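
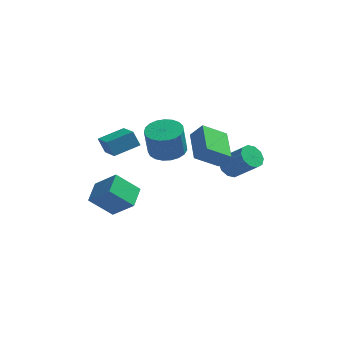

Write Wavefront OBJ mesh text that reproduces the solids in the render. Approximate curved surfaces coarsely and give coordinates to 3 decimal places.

v -1.123 -0.449 0.021
v -0.047 -0.449 0.115
v -0.201 -0.751 1.873
v -1.277 -0.751 1.779
v -0.147 -0.016 0.181
v -0.3 -0.318 1.939
v -0.415 0.342 0.219
v -0.569 0.04 1.977
v -0.806 0.564 0.223
v -0.959 0.261 1.981
v -1.252 0.61 0.192
v -1.405 0.307 1.95
v -1.675 0.473 0.132
v -1.828 0.17 1.889
v -2.003 0.177 0.052
v -2.156 -0.126 1.81
v -2.179 -0.227 -0.033
v -2.332 -0.53 1.725
v -2.172 -0.67 -0.108
v -2.326 -0.973 1.649
v -1.984 -1.074 -0.162
v -2.138 -1.377 1.596
v -1.648 -1.37 -0.183
v -1.801 -1.673 1.574
v -1.22 -1.507 -0.17
v -1.373 -1.81 1.588
v -0.776 -1.461 -0.123
v -0.929 -1.764 1.635
v -0.392 -1.24 -0.051
v -0.545 -1.542 1.706
v -0.134 -0.882 0.033
v -0.287 -1.184 1.79
v -3.73 -2.24 0.42
v -4.157 -2.043 1.314
v -4.511 -0.842 -0.26
v -4.938 -0.645 0.634
v -2.462 -1.335 0.826
v -2.889 -1.138 1.72
v -3.243 0.063 0.146
v -3.67 0.26 1.04
v 1.868 -1.854 -0.065
v 0.623 -2.467 0.865
v 1.369 0.028 0.508
v 0.124 -0.584 1.437
v 2.556 -1.936 0.803
v 1.311 -2.548 1.732
v 2.057 -0.053 1.375
v 0.812 -0.666 2.305
v 2.212 0.324 -1.486
v 2.789 0.705 -1.888
v 4.065 0.156 -0.577
v 3.488 -0.224 -0.174
v 2.593 1.023 -1.564
v 3.869 0.475 -0.253
v 2.252 1.074 -1.21
v 3.528 0.526 0.101
v 1.895 0.839 -0.962
v 3.171 0.29 0.349
v 1.659 0.407 -0.913
v 2.935 -0.141 0.398
v 1.635 -0.056 -1.083
v 2.911 -0.605 0.228
v 1.831 -0.375 -1.407
v 3.107 -0.923 -0.096
v 2.172 -0.426 -1.761
v 3.448 -0.974 -0.45
v 2.529 -0.19 -2.009
v 3.805 -0.739 -0.698
v 2.765 0.241 -2.058
v 4.041 -0.307 -0.747
v -3.507 -4.029 -3.037
v -4.766 -4.304 -1.837
v -3.398 -2.698 -2.618
v -4.657 -2.973 -1.418
v -2.263 -4.507 -1.842
v -3.522 -4.782 -0.642
v -2.154 -3.176 -1.423
v -3.413 -3.451 -0.223
f 2 1 5
f 2 5 3
f 3 5 6
f 3 6 4
f 5 1 7
f 5 7 6
f 6 7 8
f 6 8 4
f 7 1 9
f 7 9 8
f 8 9 10
f 8 10 4
f 9 1 11
f 9 11 10
f 10 11 12
f 10 12 4
f 11 1 13
f 11 13 12
f 12 13 14
f 12 14 4
f 13 1 15
f 13 15 14
f 14 15 16
f 14 16 4
f 15 1 17
f 15 17 16
f 16 17 18
f 16 18 4
f 17 1 19
f 17 19 18
f 18 19 20
f 18 20 4
f 19 1 21
f 19 21 20
f 20 21 22
f 20 22 4
f 21 1 23
f 21 23 22
f 22 23 24
f 22 24 4
f 23 1 25
f 23 25 24
f 24 25 26
f 24 26 4
f 25 1 27
f 25 27 26
f 26 27 28
f 26 28 4
f 27 1 29
f 27 29 28
f 28 29 30
f 28 30 4
f 29 1 31
f 29 31 30
f 30 31 32
f 30 32 4
f 31 1 2
f 31 2 32
f 32 2 3
f 32 3 4
f 34 36 33
f 37 34 33
f 33 36 35
f 35 37 33
f 34 40 36
f 38 34 37
f 38 40 34
f 36 40 35
f 39 37 35
f 35 40 39
f 39 38 37
f 40 38 39
f 42 44 41
f 45 42 41
f 41 44 43
f 43 45 41
f 42 48 44
f 46 42 45
f 46 48 42
f 44 48 43
f 47 45 43
f 43 48 47
f 47 46 45
f 48 46 47
f 50 49 53
f 50 53 51
f 51 53 54
f 51 54 52
f 53 49 55
f 53 55 54
f 54 55 56
f 54 56 52
f 55 49 57
f 55 57 56
f 56 57 58
f 56 58 52
f 57 49 59
f 57 59 58
f 58 59 60
f 58 60 52
f 59 49 61
f 59 61 60
f 60 61 62
f 60 62 52
f 61 49 63
f 61 63 62
f 62 63 64
f 62 64 52
f 63 49 65
f 63 65 64
f 64 65 66
f 64 66 52
f 65 49 67
f 65 67 66
f 66 67 68
f 66 68 52
f 67 49 69
f 67 69 68
f 68 69 70
f 68 70 52
f 69 49 50
f 69 50 70
f 70 50 51
f 70 51 52
f 72 74 71
f 75 72 71
f 71 74 73
f 73 75 71
f 72 78 74
f 76 72 75
f 76 78 72
f 74 78 73
f 77 75 73
f 73 78 77
f 77 76 75
f 78 76 77



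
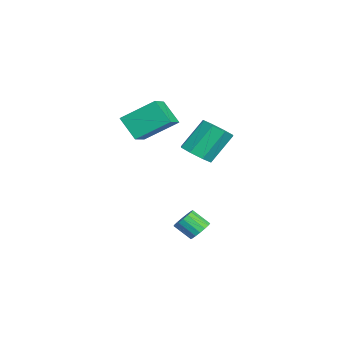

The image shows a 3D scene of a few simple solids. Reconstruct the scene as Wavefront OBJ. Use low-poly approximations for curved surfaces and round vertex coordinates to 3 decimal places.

v -2.54 -4.637 1.373
v -1.289 -4.991 1.92
v -2.563 -3.1 2.42
v -1.313 -3.453 2.967
v -1.907 -3.947 0.373
v -0.657 -4.3 0.92
v -1.931 -2.409 1.42
v -0.68 -2.763 1.967
v -0.477 -1.667 0.099
v 0.297 -1.38 0.182
v -0.208 -0.426 1.585
v -0.983 -0.713 1.501
v -0.059 -1.013 -0.195
v -0.564 -0.059 1.208
v -0.66 -1.029 -0.401
v -1.165 -0.076 1.002
v -1.154 -1.419 -0.314
v -1.659 -0.465 1.089
v -1.252 -1.954 0.015
v -1.757 -1 1.418
v -0.896 -2.321 0.392
v -1.401 -1.367 1.795
v -0.295 -2.304 0.598
v -0.8 -1.351 2.001
v 0.199 -1.915 0.511
v -0.306 -0.961 1.914
v 1.037 -1.448 -3.852
v 1.478 -1.792 -4.069
v 1.225 -2.536 -3.405
v 0.783 -2.192 -3.188
v 1.603 -1.645 -3.857
v 1.35 -2.389 -3.192
v 1.599 -1.452 -3.644
v 1.346 -2.197 -2.979
v 1.466 -1.259 -3.478
v 1.213 -2.004 -2.813
v 1.234 -1.109 -3.398
v 0.981 -1.854 -2.733
v 0.958 -1.037 -3.422
v 0.704 -1.781 -2.757
v 0.699 -1.058 -3.545
v 0.446 -1.803 -2.88
v 0.518 -1.169 -3.738
v 0.264 -1.914 -3.073
v 0.455 -1.344 -3.958
v 0.202 -2.088 -3.293
v 0.526 -1.542 -4.153
v 0.273 -2.287 -3.488
v 0.714 -1.719 -4.279
v 0.46 -2.464 -3.614
v 0.976 -1.833 -4.308
v 0.722 -2.578 -3.643
v 1.251 -1.86 -4.232
v 0.998 -2.604 -3.567
f 2 4 1
f 5 2 1
f 1 4 3
f 3 5 1
f 2 8 4
f 6 2 5
f 6 8 2
f 4 8 3
f 7 5 3
f 3 8 7
f 7 6 5
f 8 6 7
f 10 9 13
f 10 13 11
f 11 13 14
f 11 14 12
f 13 9 15
f 13 15 14
f 14 15 16
f 14 16 12
f 15 9 17
f 15 17 16
f 16 17 18
f 16 18 12
f 17 9 19
f 17 19 18
f 18 19 20
f 18 20 12
f 19 9 21
f 19 21 20
f 20 21 22
f 20 22 12
f 21 9 23
f 21 23 22
f 22 23 24
f 22 24 12
f 23 9 25
f 23 25 24
f 24 25 26
f 24 26 12
f 25 9 10
f 25 10 26
f 26 10 11
f 26 11 12
f 28 27 31
f 28 31 29
f 29 31 32
f 29 32 30
f 31 27 33
f 31 33 32
f 32 33 34
f 32 34 30
f 33 27 35
f 33 35 34
f 34 35 36
f 34 36 30
f 35 27 37
f 35 37 36
f 36 37 38
f 36 38 30
f 37 27 39
f 37 39 38
f 38 39 40
f 38 40 30
f 39 27 41
f 39 41 40
f 40 41 42
f 40 42 30
f 41 27 43
f 41 43 42
f 42 43 44
f 42 44 30
f 43 27 45
f 43 45 44
f 44 45 46
f 44 46 30
f 45 27 47
f 45 47 46
f 46 47 48
f 46 48 30
f 47 27 49
f 47 49 48
f 48 49 50
f 48 50 30
f 49 27 51
f 49 51 50
f 50 51 52
f 50 52 30
f 51 27 53
f 51 53 52
f 52 53 54
f 52 54 30
f 53 27 28
f 53 28 54
f 54 28 29
f 54 29 30



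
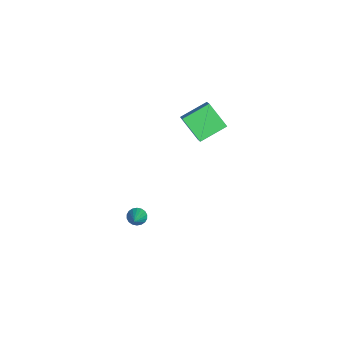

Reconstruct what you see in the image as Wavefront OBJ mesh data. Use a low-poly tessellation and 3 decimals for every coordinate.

v 0.98 -2.277 -4.148
v 1.349 -2.306 -4.658
v 2.56 -2.503 -2.992
v 1.345 -2.032 -4.599
v 1.269 -1.806 -4.451
v 1.136 -1.674 -4.242
v 0.972 -1.661 -4.016
v 0.809 -1.77 -3.815
v 0.681 -1.98 -3.68
v 0.611 -2.248 -3.638
v 0.615 -2.522 -3.697
v 0.691 -2.748 -3.845
v 0.825 -2.88 -4.053
v 0.989 -2.893 -4.28
v 1.151 -2.784 -4.481
v 1.28 -2.574 -4.615
v 0.22 0.508 4.565
v -0.432 2.135 5.299
v -0.667 0.444 3.918
v -1.32 2.071 4.652
v 1.14 1.489 3.208
v 0.487 3.116 3.942
v 0.252 1.425 2.561
v -0.4 3.052 3.295
f 2 1 4
f 2 4 3
f 4 1 5
f 4 5 3
f 5 1 6
f 5 6 3
f 6 1 7
f 6 7 3
f 7 1 8
f 7 8 3
f 8 1 9
f 8 9 3
f 9 1 10
f 9 10 3
f 10 1 11
f 10 11 3
f 11 1 12
f 11 12 3
f 12 1 13
f 12 13 3
f 13 1 14
f 13 14 3
f 14 1 15
f 14 15 3
f 15 1 16
f 15 16 3
f 16 1 2
f 16 2 3
f 18 20 17
f 21 18 17
f 17 20 19
f 19 21 17
f 18 24 20
f 22 18 21
f 22 24 18
f 20 24 19
f 23 21 19
f 19 24 23
f 23 22 21
f 24 22 23



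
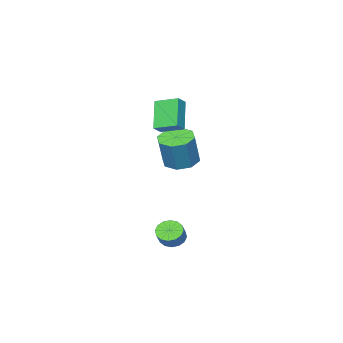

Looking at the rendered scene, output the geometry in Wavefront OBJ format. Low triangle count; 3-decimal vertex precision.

v -4.055 -1.599 -0.674
v -3.478 -2.511 -0.735
v -2.829 -2.232 1.254
v -3.405 -1.321 1.314
v -3.046 -1.847 -0.969
v -2.396 -1.568 1.019
v -3.204 -1.038 -1.031
v -2.555 -0.759 0.958
v -3.86 -0.558 -0.883
v -3.211 -0.279 1.105
v -4.631 -0.688 -0.614
v -3.982 -0.409 1.375
v -5.064 -1.352 -0.379
v -4.414 -1.073 1.609
v -4.905 -2.161 -0.318
v -4.256 -1.882 1.671
v -4.249 -2.641 -0.465
v -3.6 -2.362 1.523
v -2.216 -1.24 2.02
v -3.106 -2.143 3.618
v -2.797 0.048 2.425
v -3.687 -0.855 4.023
v -1.553 -1.085 2.477
v -2.443 -1.988 4.075
v -2.134 0.203 2.882
v -3.024 -0.7 4.48
v 0.26 2.494 -4.052
v 0.677 2.88 -4.557
v 1.257 3.253 -3.792
v 0.84 2.866 -3.288
v 0.386 3.125 -4.456
v 0.966 3.498 -3.691
v 0.061 3.201 -4.247
v 0.642 3.574 -3.482
v -0.21 3.087 -3.986
v 0.37 3.46 -3.221
v -0.355 2.814 -3.742
v 0.225 3.187 -2.977
v -0.336 2.456 -3.582
v 0.244 2.829 -2.817
v -0.157 2.107 -3.548
v 0.423 2.48 -2.783
v 0.134 1.862 -3.649
v 0.714 2.235 -2.884
v 0.458 1.786 -3.858
v 1.039 2.159 -3.093
v 0.73 1.9 -4.119
v 1.31 2.273 -3.354
v 0.875 2.173 -4.363
v 1.455 2.546 -3.598
v 0.856 2.531 -4.523
v 1.436 2.904 -3.758
f 2 1 5
f 2 5 3
f 3 5 6
f 3 6 4
f 5 1 7
f 5 7 6
f 6 7 8
f 6 8 4
f 7 1 9
f 7 9 8
f 8 9 10
f 8 10 4
f 9 1 11
f 9 11 10
f 10 11 12
f 10 12 4
f 11 1 13
f 11 13 12
f 12 13 14
f 12 14 4
f 13 1 15
f 13 15 14
f 14 15 16
f 14 16 4
f 15 1 17
f 15 17 16
f 16 17 18
f 16 18 4
f 17 1 2
f 17 2 18
f 18 2 3
f 18 3 4
f 20 22 19
f 23 20 19
f 19 22 21
f 21 23 19
f 20 26 22
f 24 20 23
f 24 26 20
f 22 26 21
f 25 23 21
f 21 26 25
f 25 24 23
f 26 24 25
f 28 27 31
f 28 31 29
f 29 31 32
f 29 32 30
f 31 27 33
f 31 33 32
f 32 33 34
f 32 34 30
f 33 27 35
f 33 35 34
f 34 35 36
f 34 36 30
f 35 27 37
f 35 37 36
f 36 37 38
f 36 38 30
f 37 27 39
f 37 39 38
f 38 39 40
f 38 40 30
f 39 27 41
f 39 41 40
f 40 41 42
f 40 42 30
f 41 27 43
f 41 43 42
f 42 43 44
f 42 44 30
f 43 27 45
f 43 45 44
f 44 45 46
f 44 46 30
f 45 27 47
f 45 47 46
f 46 47 48
f 46 48 30
f 47 27 49
f 47 49 48
f 48 49 50
f 48 50 30
f 49 27 51
f 49 51 50
f 50 51 52
f 50 52 30
f 51 27 28
f 51 28 52
f 52 28 29
f 52 29 30



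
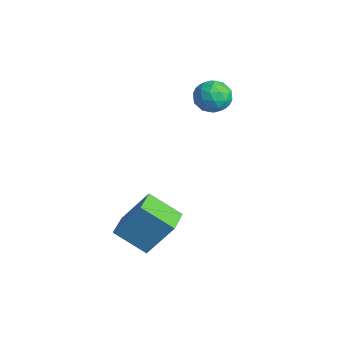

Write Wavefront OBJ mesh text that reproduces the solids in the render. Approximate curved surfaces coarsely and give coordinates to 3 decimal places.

v 0.242 -2.68 -3.385
v -0.634 -3.735 -2.449
v -0.787 -1.908 -3.479
v -1.663 -2.963 -2.543
v 0.803 -1.737 -1.797
v -0.073 -2.792 -0.861
v -0.226 -0.965 -1.891
v -1.102 -2.02 -0.955
v -3.068 2.303 1.903
v -2.628 1.613 2.175
v -4.212 1.827 2.545
v -3.772 1.137 2.817
v -3.591 1.917 3.137
v -2.885 2.211 2.74
v -3.955 1.229 1.98
v -3.249 1.523 1.583
v -3.177 0.949 2.222
v -2.952 1.375 2.938
v -3.888 2.065 1.782
v -3.663 2.491 2.498
v -2.748 2 1.982
v -4.092 1.44 2.738
v -3.986 1.899 2.926
v -3.727 1.493 3.086
v -2.899 2.351 2.315
v -2.64 1.946 2.474
v -3.206 2.125 3.04
v -4.2 1.494 2.246
v -3.941 1.089 2.405
v -3.113 1.947 1.634
v -2.854 1.541 1.794
v -3.634 1.315 1.68
v -2.812 1.204 2.17
v -3.484 0.924 2.548
v -3.592 0.978 2.056
v -3.176 1.151 1.822
v -2.679 1.454 2.591
v -3.351 1.175 2.968
v -3.245 1.633 3.156
v -2.83 1.806 2.923
v -3.002 1.064 2.619
v -3.489 2.265 1.752
v -4.161 1.986 2.129
v -4.01 1.634 1.797
v -3.595 1.807 1.564
v -3.356 2.516 2.172
v -4.028 2.236 2.55
v -3.664 2.289 2.898
v -3.248 2.462 2.664
v -3.838 2.376 2.101
f 2 4 1
f 5 2 1
f 1 4 3
f 3 5 1
f 2 8 4
f 6 2 5
f 6 8 2
f 4 8 3
f 7 5 3
f 3 8 7
f 7 6 5
f 8 6 7
f 9 46 25
f 46 20 49
f 25 49 14
f 46 49 25
f 9 25 21
f 25 14 26
f 21 26 10
f 25 26 21
f 9 21 30
f 21 10 31
f 30 31 16
f 21 31 30
f 9 30 42
f 30 16 45
f 42 45 19
f 30 45 42
f 9 42 46
f 42 19 50
f 46 50 20
f 42 50 46
f 10 26 37
f 26 14 40
f 37 40 18
f 26 40 37
f 14 49 27
f 49 20 48
f 27 48 13
f 49 48 27
f 20 50 47
f 50 19 43
f 47 43 11
f 50 43 47
f 19 45 44
f 45 16 32
f 44 32 15
f 45 32 44
f 16 31 36
f 31 10 33
f 36 33 17
f 31 33 36
f 12 38 24
f 38 18 39
f 24 39 13
f 38 39 24
f 12 24 22
f 24 13 23
f 22 23 11
f 24 23 22
f 12 22 29
f 22 11 28
f 29 28 15
f 22 28 29
f 12 29 34
f 29 15 35
f 34 35 17
f 29 35 34
f 12 34 38
f 34 17 41
f 38 41 18
f 34 41 38
f 13 39 27
f 39 18 40
f 27 40 14
f 39 40 27
f 11 23 47
f 23 13 48
f 47 48 20
f 23 48 47
f 15 28 44
f 28 11 43
f 44 43 19
f 28 43 44
f 17 35 36
f 35 15 32
f 36 32 16
f 35 32 36
f 18 41 37
f 41 17 33
f 37 33 10
f 41 33 37



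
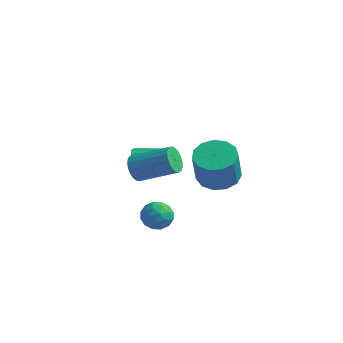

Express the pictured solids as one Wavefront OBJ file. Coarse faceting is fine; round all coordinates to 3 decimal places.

v -1.687 -1.51 0.865
v -1.395 -1.758 0.391
v 0.079 -1.419 1.12
v -0.213 -1.17 1.595
v -1.416 -1.516 0.319
v 0.059 -1.176 1.049
v -1.483 -1.273 0.342
v -0.008 -0.933 1.071
v -1.586 -1.07 0.455
v -0.111 -0.73 1.185
v -1.706 -0.944 0.639
v -0.231 -0.604 1.369
v -1.823 -0.915 0.862
v -0.348 -0.575 1.592
v -1.917 -0.99 1.086
v -0.442 -0.65 1.816
v -1.97 -1.154 1.272
v -0.496 -0.814 2.001
v -1.975 -1.38 1.387
v -0.501 -1.04 2.117
v -1.931 -1.628 1.412
v -0.456 -1.288 2.142
v -1.844 -1.856 1.342
v -0.369 -1.516 2.072
v -1.73 -2.024 1.19
v -0.255 -1.684 1.92
v -1.608 -2.103 0.982
v -0.134 -1.763 1.712
v -1.501 -2.08 0.754
v -0.026 -1.74 1.483
v -1.425 -1.958 0.545
v 0.049 -1.618 1.274
v -4.032 3.721 -2.951
v -3.573 3.498 -3.487
v -2.828 4.179 -2.109
v -3.666 3.896 -3.57
v -3.875 4.238 -3.457
v -4.134 4.416 -3.183
v -4.361 4.374 -2.836
v -4.484 4.124 -2.525
v -4.463 3.746 -2.35
v -4.305 3.36 -2.366
v -4.061 3.089 -2.567
v -3.808 3.019 -2.891
v -3.626 3.171 -3.234
v 1.098 -0.105 0.41
v 1.94 -0.306 0.321
v 1.984 -0.756 1.762
v 1.142 -0.555 1.85
v 1.924 0.162 0.468
v 1.968 -0.288 1.908
v 1.646 0.545 0.596
v 1.69 0.095 2.036
v 1.194 0.721 0.665
v 1.238 0.271 2.105
v 0.711 0.635 0.653
v 0.755 0.185 2.094
v 0.351 0.315 0.564
v 0.396 -0.135 2.004
v 0.229 -0.139 0.426
v 0.273 -0.589 1.866
v 0.382 -0.583 0.283
v 0.426 -1.033 1.723
v 0.762 -0.874 0.18
v 0.807 -1.324 1.62
v 1.249 -0.921 0.15
v 1.294 -1.371 1.591
v 1.688 -0.71 0.203
v 1.733 -1.159 1.643
v -1.361 -1.047 -1.871
v -0.771 -0.755 -1.688
v -0.929 -2.045 -1.672
v -0.339 -1.753 -1.489
v -0.892 -1.68 -1.095
v -1.16 -1.064 -1.218
v -0.54 -1.736 -2.142
v -0.808 -1.12 -2.265
v -0.264 -1.181 -1.855
v -0.482 -1.146 -1.209
v -1.218 -1.654 -2.151
v -1.436 -1.619 -1.505
v -1.104 -0.813 -1.797
v -0.596 -1.987 -1.563
v -0.921 -1.944 -1.331
v -0.574 -1.772 -1.224
v -1.333 -0.995 -1.521
v -0.986 -0.823 -1.413
v -1.057 -1.367 -1.065
v -0.714 -1.977 -1.947
v -0.367 -1.805 -1.839
v -1.126 -1.028 -2.136
v -0.779 -0.856 -2.029
v -0.643 -1.433 -2.295
v -0.459 -0.892 -1.788
v -0.205 -1.479 -1.671
v -0.323 -1.469 -2.055
v -0.48 -1.106 -2.127
v -0.587 -0.872 -1.408
v -0.333 -1.458 -1.291
v -0.658 -1.416 -1.059
v -0.816 -1.053 -1.131
v -0.289 -1.122 -1.506
v -1.367 -1.342 -2.069
v -1.113 -1.928 -1.952
v -0.884 -1.747 -2.229
v -1.042 -1.384 -2.301
v -1.495 -1.321 -1.689
v -1.241 -1.908 -1.572
v -1.22 -1.694 -1.233
v -1.377 -1.331 -1.305
v -1.411 -1.678 -1.854
f 2 1 5
f 2 5 3
f 3 5 6
f 3 6 4
f 5 1 7
f 5 7 6
f 6 7 8
f 6 8 4
f 7 1 9
f 7 9 8
f 8 9 10
f 8 10 4
f 9 1 11
f 9 11 10
f 10 11 12
f 10 12 4
f 11 1 13
f 11 13 12
f 12 13 14
f 12 14 4
f 13 1 15
f 13 15 14
f 14 15 16
f 14 16 4
f 15 1 17
f 15 17 16
f 16 17 18
f 16 18 4
f 17 1 19
f 17 19 18
f 18 19 20
f 18 20 4
f 19 1 21
f 19 21 20
f 20 21 22
f 20 22 4
f 21 1 23
f 21 23 22
f 22 23 24
f 22 24 4
f 23 1 25
f 23 25 24
f 24 25 26
f 24 26 4
f 25 1 27
f 25 27 26
f 26 27 28
f 26 28 4
f 27 1 29
f 27 29 28
f 28 29 30
f 28 30 4
f 29 1 31
f 29 31 30
f 30 31 32
f 30 32 4
f 31 1 2
f 31 2 32
f 32 2 3
f 32 3 4
f 34 33 36
f 34 36 35
f 36 33 37
f 36 37 35
f 37 33 38
f 37 38 35
f 38 33 39
f 38 39 35
f 39 33 40
f 39 40 35
f 40 33 41
f 40 41 35
f 41 33 42
f 41 42 35
f 42 33 43
f 42 43 35
f 43 33 44
f 43 44 35
f 44 33 45
f 44 45 35
f 45 33 34
f 45 34 35
f 47 46 50
f 47 50 48
f 48 50 51
f 48 51 49
f 50 46 52
f 50 52 51
f 51 52 53
f 51 53 49
f 52 46 54
f 52 54 53
f 53 54 55
f 53 55 49
f 54 46 56
f 54 56 55
f 55 56 57
f 55 57 49
f 56 46 58
f 56 58 57
f 57 58 59
f 57 59 49
f 58 46 60
f 58 60 59
f 59 60 61
f 59 61 49
f 60 46 62
f 60 62 61
f 61 62 63
f 61 63 49
f 62 46 64
f 62 64 63
f 63 64 65
f 63 65 49
f 64 46 66
f 64 66 65
f 65 66 67
f 65 67 49
f 66 46 68
f 66 68 67
f 67 68 69
f 67 69 49
f 68 46 47
f 68 47 69
f 69 47 48
f 69 48 49
f 70 107 86
f 107 81 110
f 86 110 75
f 107 110 86
f 70 86 82
f 86 75 87
f 82 87 71
f 86 87 82
f 70 82 91
f 82 71 92
f 91 92 77
f 82 92 91
f 70 91 103
f 91 77 106
f 103 106 80
f 91 106 103
f 70 103 107
f 103 80 111
f 107 111 81
f 103 111 107
f 71 87 98
f 87 75 101
f 98 101 79
f 87 101 98
f 75 110 88
f 110 81 109
f 88 109 74
f 110 109 88
f 81 111 108
f 111 80 104
f 108 104 72
f 111 104 108
f 80 106 105
f 106 77 93
f 105 93 76
f 106 93 105
f 77 92 97
f 92 71 94
f 97 94 78
f 92 94 97
f 73 99 85
f 99 79 100
f 85 100 74
f 99 100 85
f 73 85 83
f 85 74 84
f 83 84 72
f 85 84 83
f 73 83 90
f 83 72 89
f 90 89 76
f 83 89 90
f 73 90 95
f 90 76 96
f 95 96 78
f 90 96 95
f 73 95 99
f 95 78 102
f 99 102 79
f 95 102 99
f 74 100 88
f 100 79 101
f 88 101 75
f 100 101 88
f 72 84 108
f 84 74 109
f 108 109 81
f 84 109 108
f 76 89 105
f 89 72 104
f 105 104 80
f 89 104 105
f 78 96 97
f 96 76 93
f 97 93 77
f 96 93 97
f 79 102 98
f 102 78 94
f 98 94 71
f 102 94 98



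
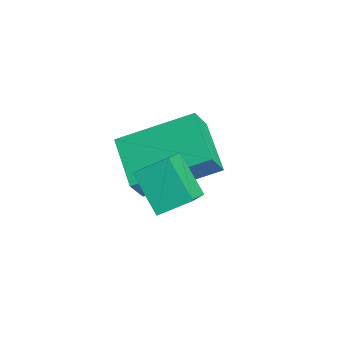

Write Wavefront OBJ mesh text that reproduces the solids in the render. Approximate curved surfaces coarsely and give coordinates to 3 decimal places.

v -0.741 -3.399 -0.109
v -0.572 -2.7 0.286
v 0.075 -3.195 -0.818
v 0.244 -2.497 -0.423
v -0.084 -3.903 0.503
v 0.085 -3.205 0.898
v 0.732 -3.7 -0.206
v 0.901 -3.001 0.189
v -1.345 -3.24 -1.759
v -2.554 -3.15 -1.29
v -0.95 -1.573 -1.06
v -2.159 -1.483 -0.591
v -1.081 -3.617 -1.009
v -2.29 -3.527 -0.54
v -0.686 -1.95 -0.31
v -1.895 -1.86 0.159
f 2 4 1
f 5 2 1
f 1 4 3
f 3 5 1
f 2 8 4
f 6 2 5
f 6 8 2
f 4 8 3
f 7 5 3
f 3 8 7
f 7 6 5
f 8 6 7
f 10 12 9
f 13 10 9
f 9 12 11
f 11 13 9
f 10 16 12
f 14 10 13
f 14 16 10
f 12 16 11
f 15 13 11
f 11 16 15
f 15 14 13
f 16 14 15



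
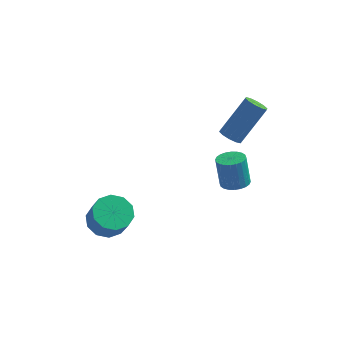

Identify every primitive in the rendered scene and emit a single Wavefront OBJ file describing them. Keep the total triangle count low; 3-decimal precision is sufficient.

v 2.33 1.442 0.496
v 2.592 1.756 0.144
v 3.493 2.692 1.652
v 3.23 2.378 2.004
v 2.305 1.907 0.223
v 3.206 2.843 1.73
v 2.027 1.88 0.405
v 2.928 2.816 1.913
v 1.865 1.686 0.623
v 2.765 2.621 2.13
v 1.88 1.398 0.792
v 2.781 2.334 2.3
v 2.067 1.128 0.848
v 2.968 2.064 2.356
v 2.354 0.977 0.77
v 3.255 1.913 2.277
v 2.632 1.004 0.587
v 3.533 1.94 2.095
v 2.795 1.199 0.37
v 3.695 2.134 1.877
v 2.779 1.486 0.2
v 3.68 2.422 1.708
v -1.956 -2.609 -1.994
v -1.303 -2.05 -1.983
v -0.891 -2.552 -0.915
v -1.544 -3.111 -0.926
v -1.711 -1.831 -1.723
v -1.299 -2.333 -0.654
v -2.213 -1.909 -1.566
v -1.801 -2.411 -0.498
v -2.616 -2.254 -1.573
v -2.205 -2.756 -0.505
v -2.768 -2.735 -1.741
v -2.356 -3.238 -0.672
v -2.609 -3.168 -2.005
v -2.197 -3.67 -0.937
v -2.201 -3.387 -2.266
v -1.789 -3.889 -1.197
v -1.699 -3.309 -2.422
v -1.287 -3.811 -1.354
v -1.295 -2.964 -2.415
v -0.884 -3.466 -1.347
v -1.144 -2.482 -2.248
v -0.732 -2.985 -1.179
v 3.048 -1.659 0.451
v 3.416 -1.173 0.429
v 3.18 -0.935 1.727
v 2.812 -1.421 1.749
v 3.206 -1.075 0.373
v 2.97 -0.837 1.671
v 2.973 -1.066 0.329
v 2.736 -0.828 1.627
v 2.75 -1.147 0.304
v 2.514 -0.91 1.601
v 2.574 -1.306 0.3
v 2.337 -1.069 1.598
v 2.469 -1.519 0.32
v 2.233 -1.282 1.618
v 2.452 -1.753 0.36
v 2.216 -1.516 1.658
v 2.527 -1.973 0.414
v 2.29 -1.736 1.711
v 2.68 -2.145 0.473
v 2.444 -1.907 1.771
v 2.89 -2.243 0.529
v 2.654 -2.005 1.827
v 3.124 -2.252 0.573
v 2.887 -2.014 1.871
v 3.346 -2.17 0.599
v 3.11 -1.933 1.896
v 3.523 -2.011 0.602
v 3.286 -1.774 1.9
v 3.627 -1.798 0.582
v 3.391 -1.561 1.88
v 3.644 -1.564 0.542
v 3.408 -1.327 1.84
v 3.57 -1.344 0.489
v 3.333 -1.107 1.786
f 2 1 5
f 2 5 3
f 3 5 6
f 3 6 4
f 5 1 7
f 5 7 6
f 6 7 8
f 6 8 4
f 7 1 9
f 7 9 8
f 8 9 10
f 8 10 4
f 9 1 11
f 9 11 10
f 10 11 12
f 10 12 4
f 11 1 13
f 11 13 12
f 12 13 14
f 12 14 4
f 13 1 15
f 13 15 14
f 14 15 16
f 14 16 4
f 15 1 17
f 15 17 16
f 16 17 18
f 16 18 4
f 17 1 19
f 17 19 18
f 18 19 20
f 18 20 4
f 19 1 21
f 19 21 20
f 20 21 22
f 20 22 4
f 21 1 2
f 21 2 22
f 22 2 3
f 22 3 4
f 24 23 27
f 24 27 25
f 25 27 28
f 25 28 26
f 27 23 29
f 27 29 28
f 28 29 30
f 28 30 26
f 29 23 31
f 29 31 30
f 30 31 32
f 30 32 26
f 31 23 33
f 31 33 32
f 32 33 34
f 32 34 26
f 33 23 35
f 33 35 34
f 34 35 36
f 34 36 26
f 35 23 37
f 35 37 36
f 36 37 38
f 36 38 26
f 37 23 39
f 37 39 38
f 38 39 40
f 38 40 26
f 39 23 41
f 39 41 40
f 40 41 42
f 40 42 26
f 41 23 43
f 41 43 42
f 42 43 44
f 42 44 26
f 43 23 24
f 43 24 44
f 44 24 25
f 44 25 26
f 46 45 49
f 46 49 47
f 47 49 50
f 47 50 48
f 49 45 51
f 49 51 50
f 50 51 52
f 50 52 48
f 51 45 53
f 51 53 52
f 52 53 54
f 52 54 48
f 53 45 55
f 53 55 54
f 54 55 56
f 54 56 48
f 55 45 57
f 55 57 56
f 56 57 58
f 56 58 48
f 57 45 59
f 57 59 58
f 58 59 60
f 58 60 48
f 59 45 61
f 59 61 60
f 60 61 62
f 60 62 48
f 61 45 63
f 61 63 62
f 62 63 64
f 62 64 48
f 63 45 65
f 63 65 64
f 64 65 66
f 64 66 48
f 65 45 67
f 65 67 66
f 66 67 68
f 66 68 48
f 67 45 69
f 67 69 68
f 68 69 70
f 68 70 48
f 69 45 71
f 69 71 70
f 70 71 72
f 70 72 48
f 71 45 73
f 71 73 72
f 72 73 74
f 72 74 48
f 73 45 75
f 73 75 74
f 74 75 76
f 74 76 48
f 75 45 77
f 75 77 76
f 76 77 78
f 76 78 48
f 77 45 46
f 77 46 78
f 78 46 47
f 78 47 48



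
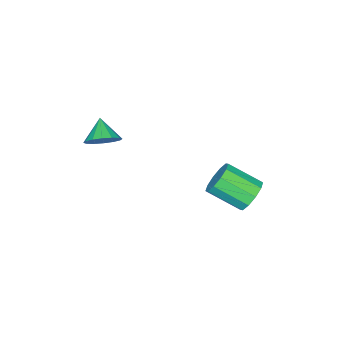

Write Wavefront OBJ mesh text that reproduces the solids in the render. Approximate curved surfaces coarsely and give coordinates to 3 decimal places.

v 0.102 -2.583 0.922
v 0.912 -2.616 1.558
v -0.682 -3.397 1.878
v 0.639 -2.182 1.704
v 0.223 -1.855 1.641
v -0.226 -1.723 1.385
v -0.587 -1.822 1.005
v -0.764 -2.124 0.603
v -0.708 -2.55 0.286
v -0.435 -2.984 0.14
v -0.019 -3.311 0.203
v 0.43 -3.443 0.459
v 0.791 -3.344 0.839
v 0.967 -3.042 1.241
v -3.137 4.745 -2.099
v -2.479 4.495 -2.905
v -1.805 2.725 -1.807
v -2.463 2.975 -1.001
v -2.148 4.883 -2.484
v -1.474 3.112 -1.385
v -2.195 5.218 -1.916
v -1.521 3.447 -0.817
v -2.601 5.372 -1.418
v -1.927 3.602 -0.319
v -3.212 5.287 -1.18
v -2.539 3.517 -0.081
v -3.795 4.995 -1.293
v -3.121 3.225 -0.195
v -4.126 4.608 -1.715
v -3.452 2.837 -0.616
v -4.079 4.273 -2.283
v -3.405 2.502 -1.184
v -3.673 4.118 -2.781
v -2.999 2.348 -1.682
v -3.061 4.203 -3.019
v -2.388 2.433 -1.92
f 2 1 4
f 2 4 3
f 4 1 5
f 4 5 3
f 5 1 6
f 5 6 3
f 6 1 7
f 6 7 3
f 7 1 8
f 7 8 3
f 8 1 9
f 8 9 3
f 9 1 10
f 9 10 3
f 10 1 11
f 10 11 3
f 11 1 12
f 11 12 3
f 12 1 13
f 12 13 3
f 13 1 14
f 13 14 3
f 14 1 2
f 14 2 3
f 16 15 19
f 16 19 17
f 17 19 20
f 17 20 18
f 19 15 21
f 19 21 20
f 20 21 22
f 20 22 18
f 21 15 23
f 21 23 22
f 22 23 24
f 22 24 18
f 23 15 25
f 23 25 24
f 24 25 26
f 24 26 18
f 25 15 27
f 25 27 26
f 26 27 28
f 26 28 18
f 27 15 29
f 27 29 28
f 28 29 30
f 28 30 18
f 29 15 31
f 29 31 30
f 30 31 32
f 30 32 18
f 31 15 33
f 31 33 32
f 32 33 34
f 32 34 18
f 33 15 35
f 33 35 34
f 34 35 36
f 34 36 18
f 35 15 16
f 35 16 36
f 36 16 17
f 36 17 18



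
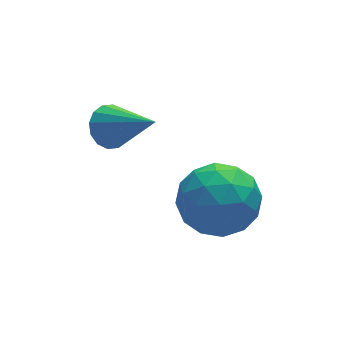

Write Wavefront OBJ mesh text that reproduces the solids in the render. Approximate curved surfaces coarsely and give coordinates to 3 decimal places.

v 3.455 1.877 -1.035
v 4.188 0.89 -0.864
v 2.092 0.71 -1.936
v 2.825 -0.277 -1.765
v 2.281 0.267 -0.792
v 3.123 0.989 -0.235
v 3.157 0.611 -2.565
v 3.999 1.333 -2.008
v 4.004 0.108 -1.81
v 3.462 -0.105 -0.714
v 2.818 1.705 -2.086
v 2.276 1.492 -0.99
v 3.941 1.486 -0.871
v 2.339 0.114 -1.929
v 2.019 0.434 -1.357
v 2.45 -0.146 -1.257
v 3.315 1.544 -0.501
v 3.746 0.964 -0.401
v 2.625 0.598 -0.358
v 2.534 0.636 -2.399
v 2.965 0.056 -2.299
v 3.83 1.746 -1.543
v 4.261 1.166 -1.443
v 3.655 1.002 -2.442
v 4.263 0.447 -1.326
v 3.463 -0.24 -1.855
v 3.658 0.283 -2.325
v 4.153 0.707 -1.998
v 3.945 0.321 -0.682
v 3.144 -0.365 -1.211
v 2.824 -0.045 -0.639
v 3.319 0.379 -0.312
v 3.837 -0.138 -1.238
v 3.136 1.965 -1.589
v 2.335 1.279 -2.118
v 2.961 1.221 -2.488
v 3.456 1.645 -2.161
v 2.817 1.84 -0.945
v 2.017 1.153 -1.474
v 2.127 0.893 -0.802
v 2.622 1.317 -0.475
v 2.443 1.738 -1.562
v 1.058 3.67 -0.06
v 1.6 4.134 0.096
v 1.882 2.29 1.18
v 1.333 4.205 0.354
v 0.992 4.134 0.5
v 0.669 3.938 0.496
v 0.45 3.67 0.343
v 0.394 3.402 0.083
v 0.517 3.206 -0.217
v 0.784 3.135 -0.474
v 1.125 3.207 -0.62
v 1.448 3.403 -0.616
v 1.667 3.67 -0.464
v 1.722 3.938 -0.203
f 1 38 17
f 38 12 41
f 17 41 6
f 38 41 17
f 1 17 13
f 17 6 18
f 13 18 2
f 17 18 13
f 1 13 22
f 13 2 23
f 22 23 8
f 13 23 22
f 1 22 34
f 22 8 37
f 34 37 11
f 22 37 34
f 1 34 38
f 34 11 42
f 38 42 12
f 34 42 38
f 2 18 29
f 18 6 32
f 29 32 10
f 18 32 29
f 6 41 19
f 41 12 40
f 19 40 5
f 41 40 19
f 12 42 39
f 42 11 35
f 39 35 3
f 42 35 39
f 11 37 36
f 37 8 24
f 36 24 7
f 37 24 36
f 8 23 28
f 23 2 25
f 28 25 9
f 23 25 28
f 4 30 16
f 30 10 31
f 16 31 5
f 30 31 16
f 4 16 14
f 16 5 15
f 14 15 3
f 16 15 14
f 4 14 21
f 14 3 20
f 21 20 7
f 14 20 21
f 4 21 26
f 21 7 27
f 26 27 9
f 21 27 26
f 4 26 30
f 26 9 33
f 30 33 10
f 26 33 30
f 5 31 19
f 31 10 32
f 19 32 6
f 31 32 19
f 3 15 39
f 15 5 40
f 39 40 12
f 15 40 39
f 7 20 36
f 20 3 35
f 36 35 11
f 20 35 36
f 9 27 28
f 27 7 24
f 28 24 8
f 27 24 28
f 10 33 29
f 33 9 25
f 29 25 2
f 33 25 29
f 44 43 46
f 44 46 45
f 46 43 47
f 46 47 45
f 47 43 48
f 47 48 45
f 48 43 49
f 48 49 45
f 49 43 50
f 49 50 45
f 50 43 51
f 50 51 45
f 51 43 52
f 51 52 45
f 52 43 53
f 52 53 45
f 53 43 54
f 53 54 45
f 54 43 55
f 54 55 45
f 55 43 56
f 55 56 45
f 56 43 44
f 56 44 45



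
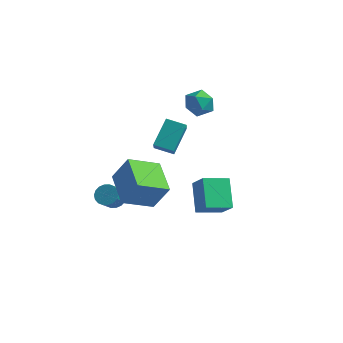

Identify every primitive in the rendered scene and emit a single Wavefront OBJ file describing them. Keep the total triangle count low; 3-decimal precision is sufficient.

v -2.503 0.063 -2.14
v -1.92 0.262 -2.007
v -1.814 -0.505 -1.327
v -2.397 -0.703 -1.46
v -2.077 0.403 -1.823
v -1.972 -0.364 -1.143
v -2.319 0.477 -1.701
v -2.213 -0.29 -1.022
v -2.597 0.469 -1.667
v -2.492 -0.298 -0.988
v -2.857 0.381 -1.726
v -2.751 -0.386 -1.047
v -3.046 0.23 -1.867
v -2.94 -0.537 -1.188
v -3.128 0.046 -2.063
v -3.022 -0.721 -1.383
v -3.086 -0.135 -2.273
v -2.98 -0.902 -1.593
v -2.928 -0.276 -2.457
v -2.823 -1.043 -1.777
v -2.687 -0.35 -2.578
v -2.581 -1.117 -1.899
v -2.408 -0.342 -2.612
v -2.303 -1.109 -1.933
v -2.149 -0.254 -2.553
v -2.043 -1.021 -1.874
v -1.96 -0.103 -2.412
v -1.854 -0.87 -1.733
v -1.878 0.081 -2.217
v -1.772 -0.686 -1.537
v 1.148 -1.857 -0.304
v 0.284 -3.183 0.396
v -0.249 -0.633 0.29
v -1.113 -1.959 0.99
v 1.913 -1.641 1.05
v 1.049 -2.967 1.75
v 0.516 -0.417 1.644
v -0.348 -1.743 2.344
v 3.126 -1.347 -0.212
v 2.337 -0.42 0.96
v 3.911 -0.324 -0.494
v 3.122 0.604 0.678
v 3.958 -1.744 0.662
v 3.169 -0.816 1.834
v 4.743 -0.72 0.38
v 3.954 0.207 1.552
v 0.457 4.19 3.786
v 0.83 3.556 4.216
v -0.47 3.304 3.284
v -0.097 2.67 3.714
v -0.517 3.28 4.134
v 0.056 3.828 4.444
v 0.304 3.032 3.056
v 0.877 3.58 3.366
v 0.735 2.841 3.764
v 0.228 2.994 4.431
v 0.132 3.866 3.069
v -0.375 4.019 3.736
v 0.06 -0.236 2.462
v 0.769 -1.301 3.488
v 0.021 0.867 3.635
v 0.73 -0.198 4.661
v 0.97 0.098 2.179
v 1.679 -0.967 3.205
v 0.931 1.201 3.352
v 1.64 0.136 4.378
f 2 1 5
f 2 5 3
f 3 5 6
f 3 6 4
f 5 1 7
f 5 7 6
f 6 7 8
f 6 8 4
f 7 1 9
f 7 9 8
f 8 9 10
f 8 10 4
f 9 1 11
f 9 11 10
f 10 11 12
f 10 12 4
f 11 1 13
f 11 13 12
f 12 13 14
f 12 14 4
f 13 1 15
f 13 15 14
f 14 15 16
f 14 16 4
f 15 1 17
f 15 17 16
f 16 17 18
f 16 18 4
f 17 1 19
f 17 19 18
f 18 19 20
f 18 20 4
f 19 1 21
f 19 21 20
f 20 21 22
f 20 22 4
f 21 1 23
f 21 23 22
f 22 23 24
f 22 24 4
f 23 1 25
f 23 25 24
f 24 25 26
f 24 26 4
f 25 1 27
f 25 27 26
f 26 27 28
f 26 28 4
f 27 1 29
f 27 29 28
f 28 29 30
f 28 30 4
f 29 1 2
f 29 2 30
f 30 2 3
f 30 3 4
f 32 34 31
f 35 32 31
f 31 34 33
f 33 35 31
f 32 38 34
f 36 32 35
f 36 38 32
f 34 38 33
f 37 35 33
f 33 38 37
f 37 36 35
f 38 36 37
f 40 42 39
f 43 40 39
f 39 42 41
f 41 43 39
f 40 46 42
f 44 40 43
f 44 46 40
f 42 46 41
f 45 43 41
f 41 46 45
f 45 44 43
f 46 44 45
f 47 58 52
f 47 52 48
f 47 48 54
f 47 54 57
f 47 57 58
f 48 52 56
f 52 58 51
f 58 57 49
f 57 54 53
f 54 48 55
f 50 56 51
f 50 51 49
f 50 49 53
f 50 53 55
f 50 55 56
f 51 56 52
f 49 51 58
f 53 49 57
f 55 53 54
f 56 55 48
f 60 62 59
f 63 60 59
f 59 62 61
f 61 63 59
f 60 66 62
f 64 60 63
f 64 66 60
f 62 66 61
f 65 63 61
f 61 66 65
f 65 64 63
f 66 64 65



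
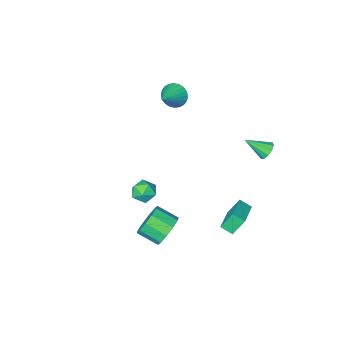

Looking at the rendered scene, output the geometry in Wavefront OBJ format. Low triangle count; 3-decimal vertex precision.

v -1.362 -4.219 1.095
v -0.836 -4.394 0.437
v -0.058 -3.421 1.925
v -0.959 -4.096 0.345
v -1.144 -3.817 0.366
v -1.362 -3.599 0.499
v -1.58 -3.475 0.722
v -1.764 -3.464 1.002
v -1.888 -3.569 1.296
v -1.931 -3.772 1.559
v -1.888 -4.043 1.752
v -1.765 -4.341 1.844
v -1.58 -4.621 1.823
v -1.362 -4.839 1.69
v -1.145 -4.963 1.467
v -0.96 -4.973 1.187
v -0.836 -4.869 0.893
v -0.793 -4.666 0.63
v 3.144 1.538 -1.263
v 3.732 1.425 -1.823
v 3.268 0.275 -0.877
v 3.856 0.162 -1.437
v 3.997 0.64 -0.786
v 3.92 1.421 -1.024
v 3.08 0.279 -1.676
v 3.003 1.06 -1.914
v 3.693 0.647 -2.078
v 4.259 0.87 -1.528
v 2.741 0.83 -1.172
v 3.307 1.053 -0.622
v -1.036 2.374 -4.291
v -1.676 2.609 -3.208
v -1.487 2.95 -4.682
v -2.126 3.186 -3.599
v 0.246 3.694 -3.821
v -0.393 3.93 -2.738
v -0.204 4.271 -4.212
v -0.844 4.506 -3.129
v -3.013 3.188 1.158
v -2.733 2.968 0.638
v -1.987 2.452 2.022
v -2.566 3.307 0.73
v -2.57 3.602 0.985
v -2.742 3.738 1.306
v -3.018 3.664 1.571
v -3.292 3.409 1.678
v -3.459 3.069 1.586
v -3.456 2.775 1.331
v -3.283 2.639 1.01
v -3.007 2.712 0.745
v 3.522 3.589 -2.606
v 4.036 4.319 -2.092
v 4.812 3.341 -1.48
v 4.298 2.611 -1.994
v 3.537 4.144 -1.738
v 4.313 3.166 -1.126
v 3.032 3.757 -1.716
v 3.808 2.779 -1.104
v 2.714 3.306 -2.033
v 3.49 2.328 -1.421
v 2.705 2.963 -2.569
v 3.481 1.985 -1.957
v 3.008 2.859 -3.12
v 3.784 1.881 -2.508
v 3.507 3.034 -3.474
v 4.283 2.056 -2.862
v 4.012 3.421 -3.496
v 4.788 2.443 -2.884
v 4.33 3.872 -3.179
v 5.106 2.894 -2.567
v 4.339 4.215 -2.643
v 5.115 3.237 -2.031
f 2 1 4
f 2 4 3
f 4 1 5
f 4 5 3
f 5 1 6
f 5 6 3
f 6 1 7
f 6 7 3
f 7 1 8
f 7 8 3
f 8 1 9
f 8 9 3
f 9 1 10
f 9 10 3
f 10 1 11
f 10 11 3
f 11 1 12
f 11 12 3
f 12 1 13
f 12 13 3
f 13 1 14
f 13 14 3
f 14 1 15
f 14 15 3
f 15 1 16
f 15 16 3
f 16 1 17
f 16 17 3
f 17 1 18
f 17 18 3
f 18 1 2
f 18 2 3
f 19 30 24
f 19 24 20
f 19 20 26
f 19 26 29
f 19 29 30
f 20 24 28
f 24 30 23
f 30 29 21
f 29 26 25
f 26 20 27
f 22 28 23
f 22 23 21
f 22 21 25
f 22 25 27
f 22 27 28
f 23 28 24
f 21 23 30
f 25 21 29
f 27 25 26
f 28 27 20
f 32 34 31
f 35 32 31
f 31 34 33
f 33 35 31
f 32 38 34
f 36 32 35
f 36 38 32
f 34 38 33
f 37 35 33
f 33 38 37
f 37 36 35
f 38 36 37
f 40 39 42
f 40 42 41
f 42 39 43
f 42 43 41
f 43 39 44
f 43 44 41
f 44 39 45
f 44 45 41
f 45 39 46
f 45 46 41
f 46 39 47
f 46 47 41
f 47 39 48
f 47 48 41
f 48 39 49
f 48 49 41
f 49 39 50
f 49 50 41
f 50 39 40
f 50 40 41
f 52 51 55
f 52 55 53
f 53 55 56
f 53 56 54
f 55 51 57
f 55 57 56
f 56 57 58
f 56 58 54
f 57 51 59
f 57 59 58
f 58 59 60
f 58 60 54
f 59 51 61
f 59 61 60
f 60 61 62
f 60 62 54
f 61 51 63
f 61 63 62
f 62 63 64
f 62 64 54
f 63 51 65
f 63 65 64
f 64 65 66
f 64 66 54
f 65 51 67
f 65 67 66
f 66 67 68
f 66 68 54
f 67 51 69
f 67 69 68
f 68 69 70
f 68 70 54
f 69 51 71
f 69 71 70
f 70 71 72
f 70 72 54
f 71 51 52
f 71 52 72
f 72 52 53
f 72 53 54



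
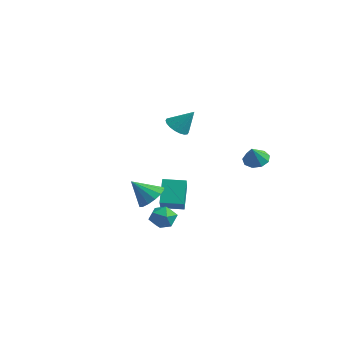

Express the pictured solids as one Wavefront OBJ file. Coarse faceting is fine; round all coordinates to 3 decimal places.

v -2.324 0.347 -3.142
v -1.499 0.376 -2.652
v -2.996 -0.567 -1.958
v -1.757 0.77 -2.493
v -2.167 1.051 -2.509
v -2.618 1.144 -2.694
v -2.991 1.022 -2.999
v -3.186 0.72 -3.343
v -3.149 0.318 -3.632
v -2.891 -0.076 -3.791
v -2.482 -0.357 -3.775
v -2.03 -0.449 -3.59
v -1.657 -0.328 -3.285
v -1.463 -0.026 -2.942
v -4.902 2.867 -3.522
v -3.746 2.014 -2.558
v -4.06 3.919 -3.601
v -2.904 3.066 -2.637
v -4.196 2.194 -4.963
v -3.04 1.341 -3.999
v -3.354 3.246 -5.042
v -2.198 2.393 -4.078
v 2.578 3.696 0.479
v 2.962 4.3 0.702
v 2.982 3.084 1.441
v 2.49 4.307 0.904
v 2.06 4.028 0.907
v 1.872 3.594 0.71
v 2.014 3.207 0.405
v 2.42 3.049 0.134
v 2.9 3.194 0.024
v 3.229 3.574 0.127
v 3.254 4.011 0.395
v 0.211 0.244 2.847
v 0.754 -0.299 2.787
v 0.929 0.836 3.973
v 0.871 -0.051 2.582
v 0.858 0.255 2.429
v 0.716 0.559 2.359
v 0.475 0.801 2.386
v 0.181 0.933 2.504
v -0.106 0.928 2.69
v -0.331 0.787 2.907
v -0.449 0.539 3.113
v -0.435 0.233 3.265
v -0.294 -0.072 3.335
v -0.052 -0.313 3.309
v 0.241 -0.445 3.191
v 0.529 -0.44 3.005
v 1.618 -1.174 -2.461
v 2.434 -1.284 -2.569
v 1.386 -2.396 -2.971
v 2.202 -2.506 -3.079
v 1.884 -2.483 -2.312
v 2.027 -1.728 -1.997
v 1.793 -1.952 -3.543
v 1.936 -1.197 -3.228
v 2.542 -1.765 -3.238
v 2.598 -2.093 -2.477
v 1.222 -1.587 -3.063
v 1.278 -1.915 -2.302
f 2 1 4
f 2 4 3
f 4 1 5
f 4 5 3
f 5 1 6
f 5 6 3
f 6 1 7
f 6 7 3
f 7 1 8
f 7 8 3
f 8 1 9
f 8 9 3
f 9 1 10
f 9 10 3
f 10 1 11
f 10 11 3
f 11 1 12
f 11 12 3
f 12 1 13
f 12 13 3
f 13 1 14
f 13 14 3
f 14 1 2
f 14 2 3
f 16 18 15
f 19 16 15
f 15 18 17
f 17 19 15
f 16 22 18
f 20 16 19
f 20 22 16
f 18 22 17
f 21 19 17
f 17 22 21
f 21 20 19
f 22 20 21
f 24 23 26
f 24 26 25
f 26 23 27
f 26 27 25
f 27 23 28
f 27 28 25
f 28 23 29
f 28 29 25
f 29 23 30
f 29 30 25
f 30 23 31
f 30 31 25
f 31 23 32
f 31 32 25
f 32 23 33
f 32 33 25
f 33 23 24
f 33 24 25
f 35 34 37
f 35 37 36
f 37 34 38
f 37 38 36
f 38 34 39
f 38 39 36
f 39 34 40
f 39 40 36
f 40 34 41
f 40 41 36
f 41 34 42
f 41 42 36
f 42 34 43
f 42 43 36
f 43 34 44
f 43 44 36
f 44 34 45
f 44 45 36
f 45 34 46
f 45 46 36
f 46 34 47
f 46 47 36
f 47 34 48
f 47 48 36
f 48 34 49
f 48 49 36
f 49 34 35
f 49 35 36
f 50 61 55
f 50 55 51
f 50 51 57
f 50 57 60
f 50 60 61
f 51 55 59
f 55 61 54
f 61 60 52
f 60 57 56
f 57 51 58
f 53 59 54
f 53 54 52
f 53 52 56
f 53 56 58
f 53 58 59
f 54 59 55
f 52 54 61
f 56 52 60
f 58 56 57
f 59 58 51



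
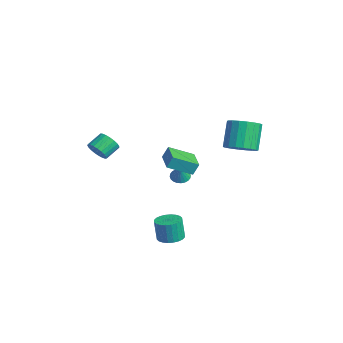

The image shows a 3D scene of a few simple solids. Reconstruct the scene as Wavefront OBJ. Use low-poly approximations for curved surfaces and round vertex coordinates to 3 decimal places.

v -3.163 -3.374 0.528
v -2.706 -2.948 0.096
v -3.04 -2.039 0.64
v -3.497 -2.466 1.072
v -2.975 -2.946 -0.071
v -3.308 -2.038 0.473
v -3.276 -3.019 -0.134
v -3.609 -2.111 0.409
v -3.557 -3.153 -0.083
v -3.891 -2.245 0.461
v -3.77 -3.325 0.074
v -4.104 -2.417 0.618
v -3.879 -3.506 0.309
v -4.213 -2.598 0.853
v -3.864 -3.664 0.583
v -4.197 -2.756 1.126
v -3.727 -3.772 0.847
v -4.061 -2.864 1.39
v -3.493 -3.811 1.055
v -3.827 -2.903 1.599
v -3.202 -3.774 1.173
v -3.536 -2.866 1.717
v -2.904 -3.669 1.179
v -3.238 -2.76 1.723
v -2.651 -3.512 1.073
v -2.985 -2.604 1.616
v -2.487 -3.332 0.872
v -2.821 -2.423 1.416
v -2.439 -3.159 0.612
v -2.773 -2.25 1.156
v -2.517 -3.023 0.338
v -2.851 -2.114 0.881
v 3.322 2.872 2.886
v 3.906 2.29 3.452
v 3.042 2.906 4.979
v 2.458 3.488 4.414
v 4.137 2.67 3.429
v 3.273 3.285 4.957
v 4.207 3.089 3.299
v 3.342 3.705 4.827
v 4.101 3.466 3.088
v 3.236 4.082 4.615
v 3.841 3.726 2.836
v 2.976 4.341 4.363
v 3.478 3.816 2.594
v 2.614 4.431 4.122
v 3.085 3.719 2.41
v 2.22 4.335 3.938
v 2.738 3.454 2.321
v 1.874 4.07 3.848
v 2.507 3.075 2.343
v 1.643 3.69 3.871
v 2.438 2.655 2.473
v 1.573 3.271 4.001
v 2.544 2.278 2.685
v 1.679 2.894 4.212
v 2.804 2.019 2.937
v 1.939 2.634 4.464
v 3.166 1.929 3.178
v 2.302 2.544 4.706
v 3.56 2.025 3.362
v 2.695 2.641 4.89
v -2.942 1.778 -2.598
v -2.425 2.086 -2.783
v -2.418 1.542 -1.522
v -2.554 2.268 -2.68
v -2.743 2.375 -2.564
v -2.962 2.391 -2.453
v -3.178 2.314 -2.365
v -3.358 2.156 -2.312
v -3.475 1.94 -2.302
v -3.511 1.699 -2.338
v -3.46 1.471 -2.413
v -3.331 1.289 -2.516
v -3.142 1.182 -2.632
v -2.923 1.165 -2.742
v -2.707 1.242 -2.831
v -2.527 1.401 -2.884
v -2.41 1.617 -2.893
v -2.374 1.857 -2.858
v 1.746 -0.709 -4.568
v 2.21 -1.385 -4.56
v 2.038 -1.487 -3.165
v 1.574 -0.811 -3.172
v 2.431 -1.157 -4.517
v 2.259 -1.26 -3.121
v 2.547 -0.861 -4.481
v 2.375 -0.964 -3.085
v 2.541 -0.542 -4.458
v 2.369 -0.645 -3.062
v 2.414 -0.248 -4.452
v 2.243 -0.351 -3.056
v 2.186 -0.025 -4.463
v 2.014 -0.127 -3.068
v 1.89 0.095 -4.491
v 1.719 -0.008 -3.095
v 1.573 0.092 -4.53
v 1.401 -0.011 -3.135
v 1.282 -0.033 -4.575
v 1.11 -0.135 -3.18
v 1.061 -0.26 -4.619
v 0.889 -0.363 -3.223
v 0.945 -0.556 -4.655
v 0.773 -0.659 -3.259
v 0.951 -0.875 -4.678
v 0.779 -0.978 -3.282
v 1.077 -1.169 -4.684
v 0.906 -1.272 -3.288
v 1.306 -1.393 -4.672
v 1.134 -1.495 -3.277
v 1.601 -1.512 -4.645
v 1.43 -1.615 -3.249
v 1.919 -1.509 -4.605
v 1.747 -1.612 -3.21
v 2.303 -1.449 2.618
v 2.345 -1.098 3.347
v 2.655 -0.033 1.915
v 2.697 0.318 2.643
v 3.863 -1.798 2.697
v 3.905 -1.447 3.425
v 4.215 -0.382 1.993
v 4.257 -0.031 2.722
f 2 1 5
f 2 5 3
f 3 5 6
f 3 6 4
f 5 1 7
f 5 7 6
f 6 7 8
f 6 8 4
f 7 1 9
f 7 9 8
f 8 9 10
f 8 10 4
f 9 1 11
f 9 11 10
f 10 11 12
f 10 12 4
f 11 1 13
f 11 13 12
f 12 13 14
f 12 14 4
f 13 1 15
f 13 15 14
f 14 15 16
f 14 16 4
f 15 1 17
f 15 17 16
f 16 17 18
f 16 18 4
f 17 1 19
f 17 19 18
f 18 19 20
f 18 20 4
f 19 1 21
f 19 21 20
f 20 21 22
f 20 22 4
f 21 1 23
f 21 23 22
f 22 23 24
f 22 24 4
f 23 1 25
f 23 25 24
f 24 25 26
f 24 26 4
f 25 1 27
f 25 27 26
f 26 27 28
f 26 28 4
f 27 1 29
f 27 29 28
f 28 29 30
f 28 30 4
f 29 1 31
f 29 31 30
f 30 31 32
f 30 32 4
f 31 1 2
f 31 2 32
f 32 2 3
f 32 3 4
f 34 33 37
f 34 37 35
f 35 37 38
f 35 38 36
f 37 33 39
f 37 39 38
f 38 39 40
f 38 40 36
f 39 33 41
f 39 41 40
f 40 41 42
f 40 42 36
f 41 33 43
f 41 43 42
f 42 43 44
f 42 44 36
f 43 33 45
f 43 45 44
f 44 45 46
f 44 46 36
f 45 33 47
f 45 47 46
f 46 47 48
f 46 48 36
f 47 33 49
f 47 49 48
f 48 49 50
f 48 50 36
f 49 33 51
f 49 51 50
f 50 51 52
f 50 52 36
f 51 33 53
f 51 53 52
f 52 53 54
f 52 54 36
f 53 33 55
f 53 55 54
f 54 55 56
f 54 56 36
f 55 33 57
f 55 57 56
f 56 57 58
f 56 58 36
f 57 33 59
f 57 59 58
f 58 59 60
f 58 60 36
f 59 33 61
f 59 61 60
f 60 61 62
f 60 62 36
f 61 33 34
f 61 34 62
f 62 34 35
f 62 35 36
f 64 63 66
f 64 66 65
f 66 63 67
f 66 67 65
f 67 63 68
f 67 68 65
f 68 63 69
f 68 69 65
f 69 63 70
f 69 70 65
f 70 63 71
f 70 71 65
f 71 63 72
f 71 72 65
f 72 63 73
f 72 73 65
f 73 63 74
f 73 74 65
f 74 63 75
f 74 75 65
f 75 63 76
f 75 76 65
f 76 63 77
f 76 77 65
f 77 63 78
f 77 78 65
f 78 63 79
f 78 79 65
f 79 63 80
f 79 80 65
f 80 63 64
f 80 64 65
f 82 81 85
f 82 85 83
f 83 85 86
f 83 86 84
f 85 81 87
f 85 87 86
f 86 87 88
f 86 88 84
f 87 81 89
f 87 89 88
f 88 89 90
f 88 90 84
f 89 81 91
f 89 91 90
f 90 91 92
f 90 92 84
f 91 81 93
f 91 93 92
f 92 93 94
f 92 94 84
f 93 81 95
f 93 95 94
f 94 95 96
f 94 96 84
f 95 81 97
f 95 97 96
f 96 97 98
f 96 98 84
f 97 81 99
f 97 99 98
f 98 99 100
f 98 100 84
f 99 81 101
f 99 101 100
f 100 101 102
f 100 102 84
f 101 81 103
f 101 103 102
f 102 103 104
f 102 104 84
f 103 81 105
f 103 105 104
f 104 105 106
f 104 106 84
f 105 81 107
f 105 107 106
f 106 107 108
f 106 108 84
f 107 81 109
f 107 109 108
f 108 109 110
f 108 110 84
f 109 81 111
f 109 111 110
f 110 111 112
f 110 112 84
f 111 81 113
f 111 113 112
f 112 113 114
f 112 114 84
f 113 81 82
f 113 82 114
f 114 82 83
f 114 83 84
f 116 118 115
f 119 116 115
f 115 118 117
f 117 119 115
f 116 122 118
f 120 116 119
f 120 122 116
f 118 122 117
f 121 119 117
f 117 122 121
f 121 120 119
f 122 120 121



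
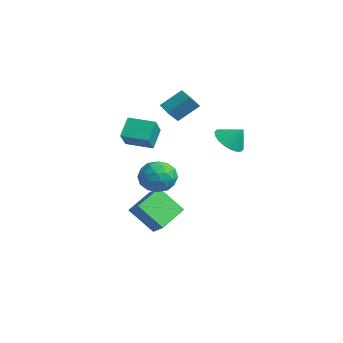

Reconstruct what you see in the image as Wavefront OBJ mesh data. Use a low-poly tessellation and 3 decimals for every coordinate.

v -0.266 -3.494 0.647
v 0.514 -4.091 1.484
v -0.795 -2.875 1.581
v -0.016 -3.472 2.419
v 0.676 -2.468 0.501
v 1.455 -3.065 1.339
v 0.146 -1.849 1.436
v 0.926 -2.446 2.273
v 1.464 1.139 0.733
v 2.208 1.178 0.229
v 1.976 1.641 1.527
v 2.019 1.518 0.135
v 1.72 1.784 0.16
v 1.371 1.921 0.298
v 1.039 1.904 0.523
v 0.792 1.735 0.789
v 0.678 1.448 1.044
v 0.72 1.1 1.237
v 0.909 0.76 1.331
v 1.208 0.494 1.306
v 1.557 0.356 1.168
v 1.889 0.374 0.943
v 2.136 0.542 0.677
v 2.25 0.829 0.422
v 0.476 -2.392 -5.087
v -0.22 -3.386 -3.731
v -0.336 -0.908 -4.415
v -1.032 -1.902 -3.059
v 1.212 -2.218 -4.581
v 0.516 -3.212 -3.225
v 0.4 -0.734 -3.909
v -0.296 -1.728 -2.553
v 1.944 -2.736 -0.196
v 2.372 -2.391 -1.017
v 3.008 -3.929 -0.143
v 3.436 -3.584 -0.964
v 3.505 -3.075 -0.12
v 2.848 -2.338 -0.152
v 2.532 -3.982 -1.008
v 1.875 -3.245 -1.04
v 2.735 -3.161 -1.519
v 3.337 -2.601 -0.97
v 2.043 -3.719 -0.19
v 2.645 -3.159 0.359
v 2.065 -2.459 -0.611
v 3.315 -3.861 -0.549
v 3.356 -3.562 -0.053
v 3.608 -3.359 -0.536
v 2.345 -2.428 -0.103
v 2.596 -2.225 -0.585
v 3.262 -2.627 -0.058
v 2.784 -4.095 -0.575
v 3.035 -3.892 -1.057
v 1.772 -2.961 -0.624
v 2.024 -2.758 -1.107
v 2.118 -3.693 -1.102
v 2.53 -2.708 -1.389
v 3.155 -3.41 -1.358
v 2.624 -3.644 -1.383
v 2.237 -3.21 -1.402
v 2.883 -2.379 -1.066
v 3.509 -3.08 -1.035
v 3.549 -2.781 -0.539
v 3.163 -2.348 -0.558
v 3.097 -2.832 -1.361
v 1.871 -3.24 -0.125
v 2.497 -3.941 -0.094
v 2.217 -3.972 -0.602
v 1.831 -3.539 -0.621
v 2.225 -2.91 0.198
v 2.85 -3.612 0.229
v 3.143 -3.11 0.242
v 2.756 -2.676 0.223
v 2.283 -3.488 0.201
v -3.094 0.152 1.351
v -2.924 -0.484 2.022
v -2.822 1.22 2.293
v -2.652 0.584 2.964
v -2.148 0.136 1.096
v -1.978 -0.5 1.767
v -1.876 1.204 2.038
v -1.706 0.568 2.709
f 2 4 1
f 5 2 1
f 1 4 3
f 3 5 1
f 2 8 4
f 6 2 5
f 6 8 2
f 4 8 3
f 7 5 3
f 3 8 7
f 7 6 5
f 8 6 7
f 10 9 12
f 10 12 11
f 12 9 13
f 12 13 11
f 13 9 14
f 13 14 11
f 14 9 15
f 14 15 11
f 15 9 16
f 15 16 11
f 16 9 17
f 16 17 11
f 17 9 18
f 17 18 11
f 18 9 19
f 18 19 11
f 19 9 20
f 19 20 11
f 20 9 21
f 20 21 11
f 21 9 22
f 21 22 11
f 22 9 23
f 22 23 11
f 23 9 24
f 23 24 11
f 24 9 10
f 24 10 11
f 26 28 25
f 29 26 25
f 25 28 27
f 27 29 25
f 26 32 28
f 30 26 29
f 30 32 26
f 28 32 27
f 31 29 27
f 27 32 31
f 31 30 29
f 32 30 31
f 33 70 49
f 70 44 73
f 49 73 38
f 70 73 49
f 33 49 45
f 49 38 50
f 45 50 34
f 49 50 45
f 33 45 54
f 45 34 55
f 54 55 40
f 45 55 54
f 33 54 66
f 54 40 69
f 66 69 43
f 54 69 66
f 33 66 70
f 66 43 74
f 70 74 44
f 66 74 70
f 34 50 61
f 50 38 64
f 61 64 42
f 50 64 61
f 38 73 51
f 73 44 72
f 51 72 37
f 73 72 51
f 44 74 71
f 74 43 67
f 71 67 35
f 74 67 71
f 43 69 68
f 69 40 56
f 68 56 39
f 69 56 68
f 40 55 60
f 55 34 57
f 60 57 41
f 55 57 60
f 36 62 48
f 62 42 63
f 48 63 37
f 62 63 48
f 36 48 46
f 48 37 47
f 46 47 35
f 48 47 46
f 36 46 53
f 46 35 52
f 53 52 39
f 46 52 53
f 36 53 58
f 53 39 59
f 58 59 41
f 53 59 58
f 36 58 62
f 58 41 65
f 62 65 42
f 58 65 62
f 37 63 51
f 63 42 64
f 51 64 38
f 63 64 51
f 35 47 71
f 47 37 72
f 71 72 44
f 47 72 71
f 39 52 68
f 52 35 67
f 68 67 43
f 52 67 68
f 41 59 60
f 59 39 56
f 60 56 40
f 59 56 60
f 42 65 61
f 65 41 57
f 61 57 34
f 65 57 61
f 76 78 75
f 79 76 75
f 75 78 77
f 77 79 75
f 76 82 78
f 80 76 79
f 80 82 76
f 78 82 77
f 81 79 77
f 77 82 81
f 81 80 79
f 82 80 81



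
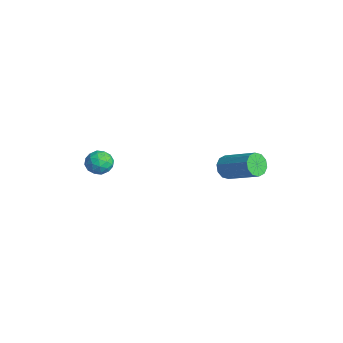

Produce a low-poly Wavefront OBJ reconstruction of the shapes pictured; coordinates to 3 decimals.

v -0.589 2.649 -1.173
v -0.11 2.197 -1.51
v 1.528 3.138 -0.443
v 1.049 3.591 -0.107
v -0.157 2.571 -1.769
v 1.482 3.512 -0.702
v -0.368 2.975 -1.8
v 1.27 3.916 -0.733
v -0.664 3.255 -1.592
v 0.974 4.196 -0.525
v -0.932 3.303 -1.224
v 0.707 4.245 -0.157
v -1.068 3.102 -0.837
v 0.57 4.043 0.23
v -1.022 2.728 -0.578
v 0.617 3.669 0.489
v -0.81 2.324 -0.547
v 0.828 3.265 0.52
v -0.514 2.044 -0.755
v 1.124 2.985 0.312
v -0.247 1.995 -1.123
v 1.392 2.937 -0.056
v -2.339 -3.212 -1.1
v -1.888 -3.398 -0.467
v -3.372 -3.722 -0.513
v -2.921 -3.908 0.12
v -3.083 -3.143 -0.044
v -2.444 -2.828 -0.407
v -2.816 -4.292 -0.573
v -2.177 -3.977 -0.936
v -2.183 -4.066 -0.141
v -2.348 -3.356 0.185
v -2.912 -3.764 -1.165
v -3.077 -3.054 -0.839
v -2.022 -3.26 -0.835
v -3.238 -3.86 -0.145
v -3.332 -3.41 -0.242
v -3.067 -3.519 0.13
v -2.349 -2.925 -0.799
v -2.084 -3.035 -0.427
v -2.787 -2.884 -0.179
v -3.176 -4.085 -0.553
v -2.911 -4.195 -0.181
v -2.193 -3.601 -1.11
v -1.928 -3.71 -0.738
v -2.473 -4.236 -0.801
v -1.931 -3.762 -0.271
v -2.538 -4.062 0.073
v -2.476 -4.288 -0.334
v -2.101 -4.103 -0.547
v -2.028 -3.345 -0.079
v -2.635 -3.644 0.265
v -2.73 -3.195 0.169
v -2.355 -3.01 -0.044
v -2.201 -3.737 0.112
v -2.625 -3.476 -1.245
v -3.232 -3.775 -0.901
v -2.905 -4.11 -0.936
v -2.53 -3.925 -1.149
v -2.722 -3.058 -1.053
v -3.329 -3.358 -0.709
v -3.159 -3.017 -0.433
v -2.784 -2.832 -0.646
v -3.059 -3.383 -1.092
f 2 1 5
f 2 5 3
f 3 5 6
f 3 6 4
f 5 1 7
f 5 7 6
f 6 7 8
f 6 8 4
f 7 1 9
f 7 9 8
f 8 9 10
f 8 10 4
f 9 1 11
f 9 11 10
f 10 11 12
f 10 12 4
f 11 1 13
f 11 13 12
f 12 13 14
f 12 14 4
f 13 1 15
f 13 15 14
f 14 15 16
f 14 16 4
f 15 1 17
f 15 17 16
f 16 17 18
f 16 18 4
f 17 1 19
f 17 19 18
f 18 19 20
f 18 20 4
f 19 1 21
f 19 21 20
f 20 21 22
f 20 22 4
f 21 1 2
f 21 2 22
f 22 2 3
f 22 3 4
f 23 60 39
f 60 34 63
f 39 63 28
f 60 63 39
f 23 39 35
f 39 28 40
f 35 40 24
f 39 40 35
f 23 35 44
f 35 24 45
f 44 45 30
f 35 45 44
f 23 44 56
f 44 30 59
f 56 59 33
f 44 59 56
f 23 56 60
f 56 33 64
f 60 64 34
f 56 64 60
f 24 40 51
f 40 28 54
f 51 54 32
f 40 54 51
f 28 63 41
f 63 34 62
f 41 62 27
f 63 62 41
f 34 64 61
f 64 33 57
f 61 57 25
f 64 57 61
f 33 59 58
f 59 30 46
f 58 46 29
f 59 46 58
f 30 45 50
f 45 24 47
f 50 47 31
f 45 47 50
f 26 52 38
f 52 32 53
f 38 53 27
f 52 53 38
f 26 38 36
f 38 27 37
f 36 37 25
f 38 37 36
f 26 36 43
f 36 25 42
f 43 42 29
f 36 42 43
f 26 43 48
f 43 29 49
f 48 49 31
f 43 49 48
f 26 48 52
f 48 31 55
f 52 55 32
f 48 55 52
f 27 53 41
f 53 32 54
f 41 54 28
f 53 54 41
f 25 37 61
f 37 27 62
f 61 62 34
f 37 62 61
f 29 42 58
f 42 25 57
f 58 57 33
f 42 57 58
f 31 49 50
f 49 29 46
f 50 46 30
f 49 46 50
f 32 55 51
f 55 31 47
f 51 47 24
f 55 47 51



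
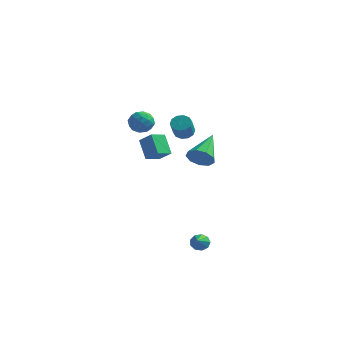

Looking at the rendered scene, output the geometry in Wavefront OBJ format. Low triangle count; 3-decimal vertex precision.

v -1.608 1.411 2.846
v -0.986 1.105 3.201
v -1.714 0.375 2.139
v -1.092 0.069 2.494
v -1.758 0.161 2.886
v -1.692 0.802 3.323
v -1.008 0.678 2.017
v -0.942 1.319 2.454
v -0.615 0.652 2.688
v -1.079 0.333 3.225
v -1.621 1.147 2.115
v -2.085 0.828 2.652
v -1.288 1.349 3.086
v -1.412 0.131 2.254
v -1.803 0.185 2.485
v -1.438 0.006 2.693
v -1.703 1.171 3.158
v -1.337 0.991 3.366
v -1.791 0.436 3.181
v -1.363 0.489 1.974
v -0.997 0.309 2.182
v -1.262 1.474 2.647
v -0.897 1.295 2.855
v -0.909 1.044 2.159
v -0.704 0.903 2.993
v -0.767 0.294 2.577
v -0.717 0.652 2.297
v -0.679 1.029 2.554
v -0.977 0.715 3.309
v -1.039 0.106 2.893
v -1.43 0.161 3.123
v -1.392 0.537 3.38
v -0.759 0.449 3.007
v -1.661 1.374 2.447
v -1.723 0.765 2.031
v -1.308 0.943 1.96
v -1.27 1.319 2.217
v -1.933 1.186 2.763
v -1.996 0.577 2.347
v -2.021 0.451 2.786
v -1.983 0.828 3.043
v -1.941 1.031 2.333
v 1.43 2.306 -0.145
v 1.777 2.683 -0.81
v 1.33 4.214 0.885
v 1.205 2.681 -0.862
v 0.738 2.504 -0.578
v 0.594 2.234 -0.092
v 0.842 1.998 0.37
v 1.364 1.906 0.591
v 1.917 2.001 0.468
v 2.242 2.239 0.058
v 2.187 2.509 -0.447
v 3.594 -2.488 -4.039
v 3.903 -2.185 -3.717
v 4.126 -4.052 -3.081
v 3.563 -2.214 -3.575
v 3.237 -2.371 -3.65
v 3.078 -2.583 -3.908
v 3.16 -2.751 -4.227
v 3.445 -2.795 -4.458
v 3.799 -2.696 -4.493
v 4.057 -2.5 -4.316
v 4.098 -2.298 -4.009
v -0.16 -1.939 2.496
v 0.615 -2.095 3.108
v 0.216 -1.096 2.234
v 0.991 -1.251 2.846
v 0.509 -2.549 1.494
v 1.284 -2.704 2.106
v 0.885 -1.705 1.232
v 1.66 -1.861 1.844
v 1.951 -0.925 3.152
v 2.51 -0.972 3.004
v 2.688 -1.741 3.921
v 2.129 -1.695 4.068
v 2.479 -0.701 3.237
v 2.657 -1.471 4.154
v 2.247 -0.516 3.438
v 2.424 -1.286 4.354
v 1.901 -0.487 3.529
v 2.079 -1.257 4.446
v 1.575 -0.626 3.476
v 1.752 -1.396 4.393
v 1.392 -0.879 3.299
v 1.57 -1.648 4.216
v 1.423 -1.149 3.066
v 1.601 -1.919 3.983
v 1.656 -1.334 2.866
v 1.833 -2.104 3.782
v 2.001 -1.363 2.774
v 2.179 -2.133 3.691
v 2.328 -1.224 2.827
v 2.505 -1.994 3.744
f 1 38 17
f 38 12 41
f 17 41 6
f 38 41 17
f 1 17 13
f 17 6 18
f 13 18 2
f 17 18 13
f 1 13 22
f 13 2 23
f 22 23 8
f 13 23 22
f 1 22 34
f 22 8 37
f 34 37 11
f 22 37 34
f 1 34 38
f 34 11 42
f 38 42 12
f 34 42 38
f 2 18 29
f 18 6 32
f 29 32 10
f 18 32 29
f 6 41 19
f 41 12 40
f 19 40 5
f 41 40 19
f 12 42 39
f 42 11 35
f 39 35 3
f 42 35 39
f 11 37 36
f 37 8 24
f 36 24 7
f 37 24 36
f 8 23 28
f 23 2 25
f 28 25 9
f 23 25 28
f 4 30 16
f 30 10 31
f 16 31 5
f 30 31 16
f 4 16 14
f 16 5 15
f 14 15 3
f 16 15 14
f 4 14 21
f 14 3 20
f 21 20 7
f 14 20 21
f 4 21 26
f 21 7 27
f 26 27 9
f 21 27 26
f 4 26 30
f 26 9 33
f 30 33 10
f 26 33 30
f 5 31 19
f 31 10 32
f 19 32 6
f 31 32 19
f 3 15 39
f 15 5 40
f 39 40 12
f 15 40 39
f 7 20 36
f 20 3 35
f 36 35 11
f 20 35 36
f 9 27 28
f 27 7 24
f 28 24 8
f 27 24 28
f 10 33 29
f 33 9 25
f 29 25 2
f 33 25 29
f 44 43 46
f 44 46 45
f 46 43 47
f 46 47 45
f 47 43 48
f 47 48 45
f 48 43 49
f 48 49 45
f 49 43 50
f 49 50 45
f 50 43 51
f 50 51 45
f 51 43 52
f 51 52 45
f 52 43 53
f 52 53 45
f 53 43 44
f 53 44 45
f 55 54 57
f 55 57 56
f 57 54 58
f 57 58 56
f 58 54 59
f 58 59 56
f 59 54 60
f 59 60 56
f 60 54 61
f 60 61 56
f 61 54 62
f 61 62 56
f 62 54 63
f 62 63 56
f 63 54 64
f 63 64 56
f 64 54 55
f 64 55 56
f 66 68 65
f 69 66 65
f 65 68 67
f 67 69 65
f 66 72 68
f 70 66 69
f 70 72 66
f 68 72 67
f 71 69 67
f 67 72 71
f 71 70 69
f 72 70 71
f 74 73 77
f 74 77 75
f 75 77 78
f 75 78 76
f 77 73 79
f 77 79 78
f 78 79 80
f 78 80 76
f 79 73 81
f 79 81 80
f 80 81 82
f 80 82 76
f 81 73 83
f 81 83 82
f 82 83 84
f 82 84 76
f 83 73 85
f 83 85 84
f 84 85 86
f 84 86 76
f 85 73 87
f 85 87 86
f 86 87 88
f 86 88 76
f 87 73 89
f 87 89 88
f 88 89 90
f 88 90 76
f 89 73 91
f 89 91 90
f 90 91 92
f 90 92 76
f 91 73 93
f 91 93 92
f 92 93 94
f 92 94 76
f 93 73 74
f 93 74 94
f 94 74 75
f 94 75 76



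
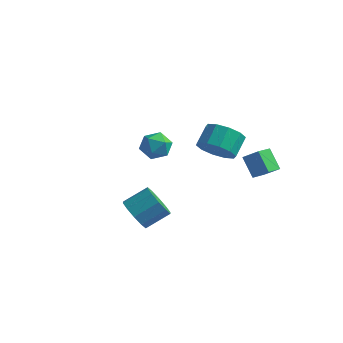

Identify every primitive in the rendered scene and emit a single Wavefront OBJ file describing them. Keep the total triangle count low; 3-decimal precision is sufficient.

v -3.129 3.629 -1.723
v -2.526 2.983 -1.357
v -4.134 3.337 -0.583
v -3.531 2.691 -0.217
v -3.311 3.622 -0.186
v -2.69 3.802 -0.891
v -3.97 2.518 -1.049
v -3.349 2.698 -1.754
v -3.046 2.296 -0.94
v -2.639 2.978 -0.407
v -4.021 3.342 -1.533
v -3.614 4.024 -1
v 1.186 1.451 1.126
v 1.69 0.883 1.908
v 1.658 1.941 2.696
v 1.154 2.509 1.914
v 2.161 1.179 1.529
v 2.13 2.237 2.317
v 2.26 1.58 0.996
v 2.229 2.638 1.785
v 1.949 1.931 0.513
v 1.917 2.989 1.301
v 1.346 2.099 0.264
v 1.314 3.156 1.052
v 0.682 2.019 0.344
v 0.65 3.077 1.132
v 0.21 1.723 0.723
v 0.179 2.781 1.511
v 0.111 1.322 1.255
v 0.08 2.38 2.044
v 0.423 0.971 1.739
v 0.391 2.029 2.527
v 1.026 0.804 1.988
v 0.994 1.861 2.776
v 1.803 3.143 -0.144
v 2.689 3.147 0.589
v 1.996 4.053 -0.382
v 2.882 4.056 0.351
v 2.638 2.704 -1.151
v 3.524 2.707 -0.418
v 2.831 3.613 -1.389
v 3.717 3.617 -0.656
v -0.571 -3.553 -1.241
v -0.05 -3.351 -2.059
v 0.773 -2.386 -1.296
v 0.251 -2.587 -0.479
v -0.524 -2.965 -2.036
v 0.299 -1.999 -1.274
v -1.016 -2.803 -1.711
v -0.193 -1.838 -0.948
v -1.338 -2.927 -1.206
v -0.515 -1.962 -0.443
v -1.367 -3.291 -0.714
v -0.545 -2.326 0.049
v -1.093 -3.754 -0.424
v -0.27 -2.789 0.339
v -0.619 -4.141 -0.446
v 0.204 -3.175 0.316
v -0.127 -4.302 -0.772
v 0.696 -3.337 -0.009
v 0.195 -4.178 -1.277
v 1.018 -3.213 -0.514
v 0.225 -3.814 -1.769
v 1.047 -2.849 -1.006
f 1 12 6
f 1 6 2
f 1 2 8
f 1 8 11
f 1 11 12
f 2 6 10
f 6 12 5
f 12 11 3
f 11 8 7
f 8 2 9
f 4 10 5
f 4 5 3
f 4 3 7
f 4 7 9
f 4 9 10
f 5 10 6
f 3 5 12
f 7 3 11
f 9 7 8
f 10 9 2
f 14 13 17
f 14 17 15
f 15 17 18
f 15 18 16
f 17 13 19
f 17 19 18
f 18 19 20
f 18 20 16
f 19 13 21
f 19 21 20
f 20 21 22
f 20 22 16
f 21 13 23
f 21 23 22
f 22 23 24
f 22 24 16
f 23 13 25
f 23 25 24
f 24 25 26
f 24 26 16
f 25 13 27
f 25 27 26
f 26 27 28
f 26 28 16
f 27 13 29
f 27 29 28
f 28 29 30
f 28 30 16
f 29 13 31
f 29 31 30
f 30 31 32
f 30 32 16
f 31 13 33
f 31 33 32
f 32 33 34
f 32 34 16
f 33 13 14
f 33 14 34
f 34 14 15
f 34 15 16
f 36 38 35
f 39 36 35
f 35 38 37
f 37 39 35
f 36 42 38
f 40 36 39
f 40 42 36
f 38 42 37
f 41 39 37
f 37 42 41
f 41 40 39
f 42 40 41
f 44 43 47
f 44 47 45
f 45 47 48
f 45 48 46
f 47 43 49
f 47 49 48
f 48 49 50
f 48 50 46
f 49 43 51
f 49 51 50
f 50 51 52
f 50 52 46
f 51 43 53
f 51 53 52
f 52 53 54
f 52 54 46
f 53 43 55
f 53 55 54
f 54 55 56
f 54 56 46
f 55 43 57
f 55 57 56
f 56 57 58
f 56 58 46
f 57 43 59
f 57 59 58
f 58 59 60
f 58 60 46
f 59 43 61
f 59 61 60
f 60 61 62
f 60 62 46
f 61 43 63
f 61 63 62
f 62 63 64
f 62 64 46
f 63 43 44
f 63 44 64
f 64 44 45
f 64 45 46



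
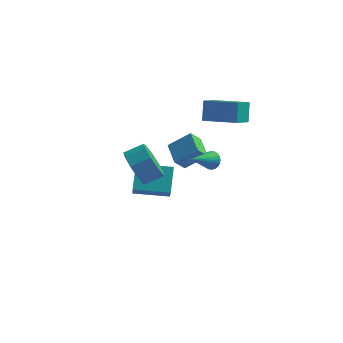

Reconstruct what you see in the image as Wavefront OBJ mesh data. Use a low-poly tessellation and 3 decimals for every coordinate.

v 0.296 0.503 -1.399
v -0.083 0.039 -0.74
v 1.348 0.841 -0.556
v 0.97 0.378 0.103
v 0.95 -0.578 -1.783
v 0.572 -1.041 -1.124
v 2.003 -0.239 -0.94
v 1.624 -0.703 -0.281
v 1.285 1.32 0.464
v 1.182 1.924 1.496
v 1.537 2.686 -0.31
v 1.434 3.29 0.722
v 3.046 1.15 0.738
v 2.943 1.754 1.77
v 3.298 2.516 -0.036
v 3.195 3.12 0.996
v -0.578 -3.824 0.114
v 0.004 -4.06 -0.716
v 0.84 -3.591 -0.263
v 0.258 -3.356 0.566
v -0.264 -3.485 -0.818
v 0.572 -3.016 -0.365
v -0.651 -3.039 -0.564
v 0.185 -2.57 -0.111
v -1.011 -2.893 -0.052
v -0.175 -2.424 0.401
v -1.205 -3.103 0.524
v -0.369 -2.634 0.977
v -1.16 -3.589 0.943
v -0.324 -3.12 1.396
v -0.892 -4.164 1.045
v -0.056 -3.695 1.498
v -0.505 -4.61 0.791
v 0.331 -4.141 1.244
v -0.145 -4.756 0.279
v 0.691 -4.287 0.732
v 0.049 -4.546 -0.297
v 0.885 -4.077 0.156
v 2.787 -2.548 0.466
v 3.252 -2.682 0.682
v 2.113 -3.712 1.194
v 3.178 -2.55 0.824
v 3.044 -2.418 0.911
v 2.872 -2.306 0.93
v 2.686 -2.231 0.878
v 2.516 -2.204 0.764
v 2.387 -2.229 0.604
v 2.319 -2.303 0.424
v 2.322 -2.414 0.249
v 2.396 -2.546 0.108
v 2.53 -2.677 0.021
v 2.703 -2.789 0.002
v 2.888 -2.865 0.053
v 3.058 -2.892 0.167
v 3.187 -2.866 0.327
v 3.255 -2.793 0.508
v -2.017 0.427 -4.935
v -1.725 -0.457 -3.971
v -2.18 1.56 -3.846
v -1.888 0.676 -2.882
v -0.212 0.844 -5.098
v 0.08 -0.04 -4.134
v -0.375 1.977 -4.009
v -0.083 1.093 -3.045
f 2 4 1
f 5 2 1
f 1 4 3
f 3 5 1
f 2 8 4
f 6 2 5
f 6 8 2
f 4 8 3
f 7 5 3
f 3 8 7
f 7 6 5
f 8 6 7
f 10 12 9
f 13 10 9
f 9 12 11
f 11 13 9
f 10 16 12
f 14 10 13
f 14 16 10
f 12 16 11
f 15 13 11
f 11 16 15
f 15 14 13
f 16 14 15
f 18 17 21
f 18 21 19
f 19 21 22
f 19 22 20
f 21 17 23
f 21 23 22
f 22 23 24
f 22 24 20
f 23 17 25
f 23 25 24
f 24 25 26
f 24 26 20
f 25 17 27
f 25 27 26
f 26 27 28
f 26 28 20
f 27 17 29
f 27 29 28
f 28 29 30
f 28 30 20
f 29 17 31
f 29 31 30
f 30 31 32
f 30 32 20
f 31 17 33
f 31 33 32
f 32 33 34
f 32 34 20
f 33 17 35
f 33 35 34
f 34 35 36
f 34 36 20
f 35 17 37
f 35 37 36
f 36 37 38
f 36 38 20
f 37 17 18
f 37 18 38
f 38 18 19
f 38 19 20
f 40 39 42
f 40 42 41
f 42 39 43
f 42 43 41
f 43 39 44
f 43 44 41
f 44 39 45
f 44 45 41
f 45 39 46
f 45 46 41
f 46 39 47
f 46 47 41
f 47 39 48
f 47 48 41
f 48 39 49
f 48 49 41
f 49 39 50
f 49 50 41
f 50 39 51
f 50 51 41
f 51 39 52
f 51 52 41
f 52 39 53
f 52 53 41
f 53 39 54
f 53 54 41
f 54 39 55
f 54 55 41
f 55 39 56
f 55 56 41
f 56 39 40
f 56 40 41
f 58 60 57
f 61 58 57
f 57 60 59
f 59 61 57
f 58 64 60
f 62 58 61
f 62 64 58
f 60 64 59
f 63 61 59
f 59 64 63
f 63 62 61
f 64 62 63

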